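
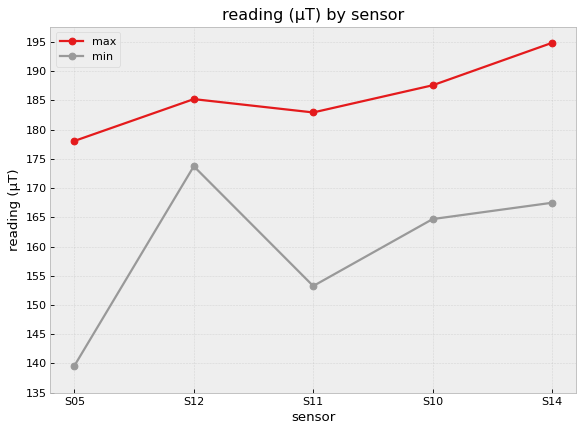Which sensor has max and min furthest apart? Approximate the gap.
S05, ≈ 40 µT

S05: max ≈ 180, min ≈ 140 → gap ≈ 40. Next-largest (S11) is only ≈ 30.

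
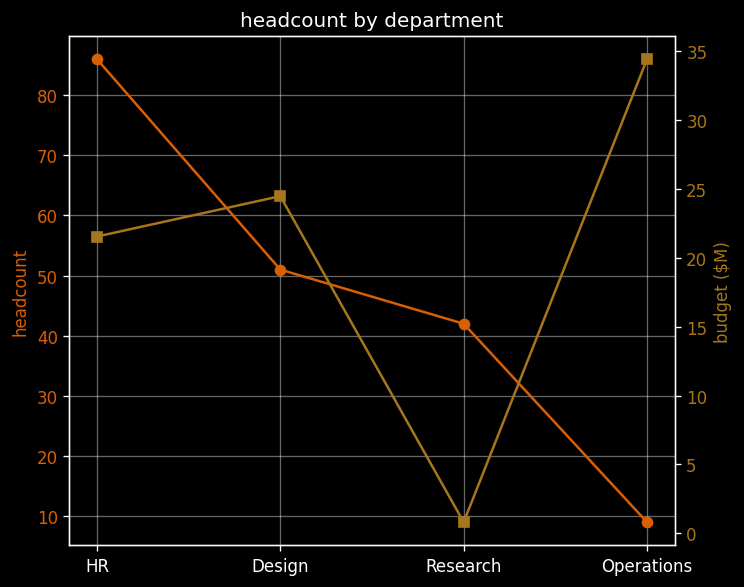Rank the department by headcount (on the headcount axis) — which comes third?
Top 4 (on the headcount axis): HR ≈ 90, Design ≈ 50, Research ≈ 40, Operations ≈ 10.

Research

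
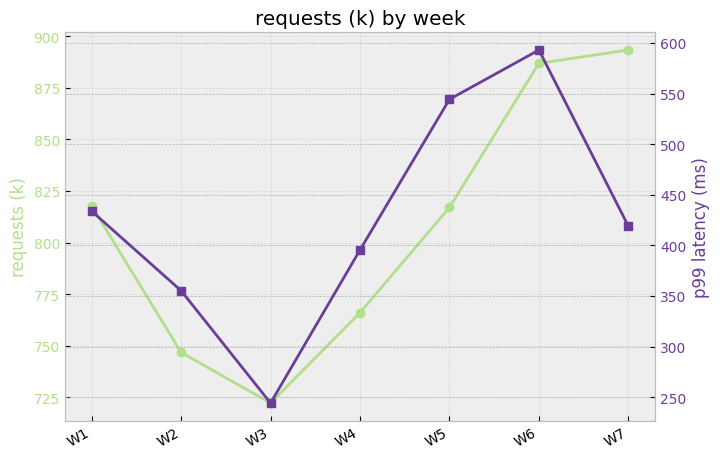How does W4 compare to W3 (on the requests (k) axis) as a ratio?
≈ 1.06×

W4 ≈ 760, W3 ≈ 720; 760/720 ≈ 1.06.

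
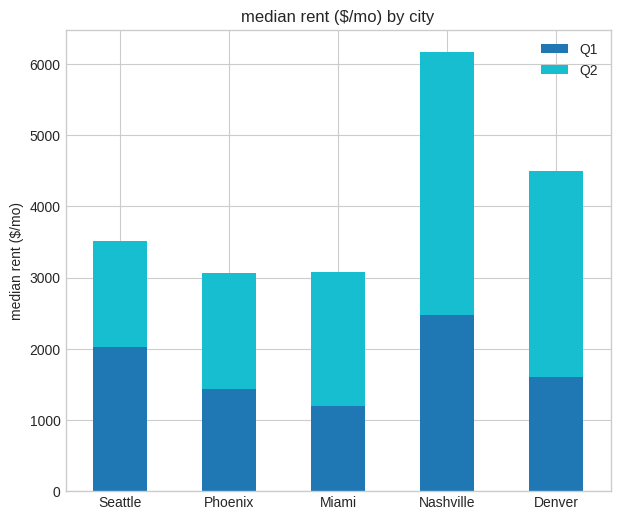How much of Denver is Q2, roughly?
≈ 3000

Q2 top ≈ 5000, bottom ≈ 2000; segment ≈ 3000.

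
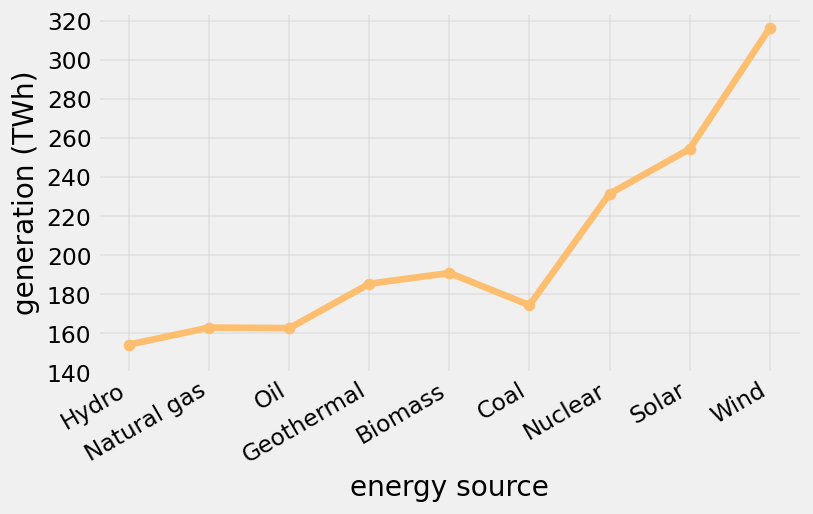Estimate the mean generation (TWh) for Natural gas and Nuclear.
≈ 200

(160 + 240) / 2 ≈ 200.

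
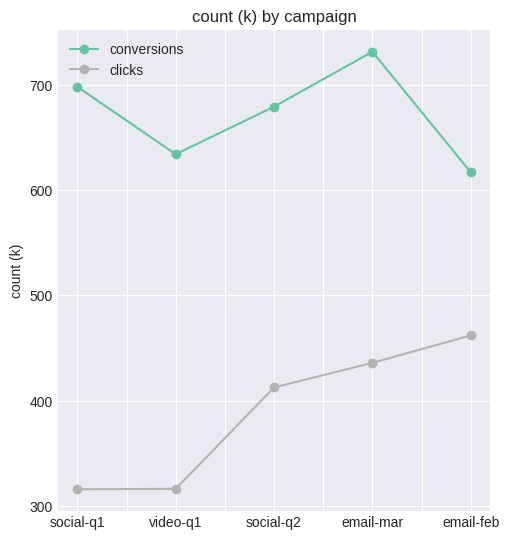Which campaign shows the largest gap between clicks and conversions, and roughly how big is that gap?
social-q1, ≈ 400 k

social-q1: clicks ≈ 300, conversions ≈ 700 → gap ≈ 400. Next-largest (video-q1) is only ≈ 350.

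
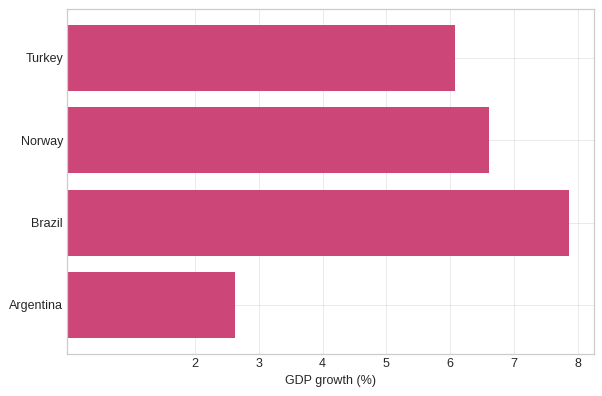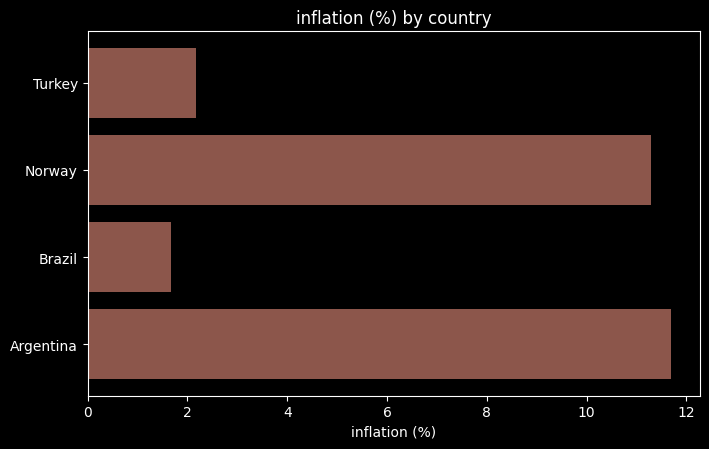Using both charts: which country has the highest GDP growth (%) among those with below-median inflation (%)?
Brazil

Chart 2 median inflation (%) ≈ 6; below-median countries: Turkey, Brazil. Among those, Brazil has the highest GDP growth (%) (≈ 8).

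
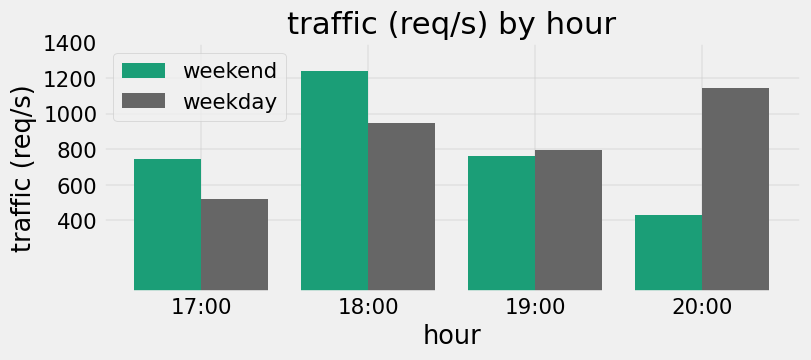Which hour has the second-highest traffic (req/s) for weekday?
18:00

Top 3 for weekday: 20:00 ≈ 1200, 18:00 ≈ 1000, 19:00 ≈ 800.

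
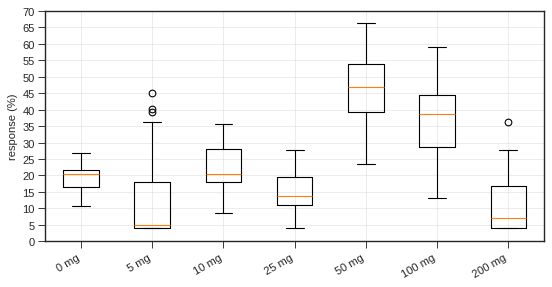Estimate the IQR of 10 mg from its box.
≈ 10

Q3 ≈ 30, Q1 ≈ 20; IQR ≈ 10.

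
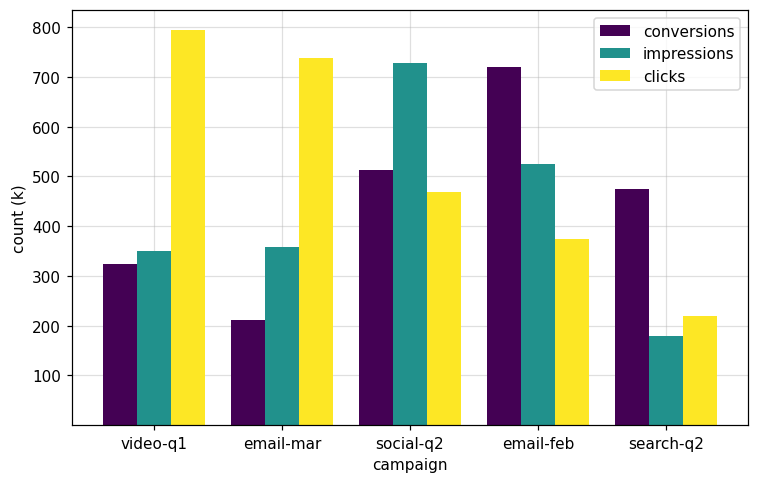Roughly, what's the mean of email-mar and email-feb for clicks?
(700 + 400) / 2 ≈ 550.

≈ 550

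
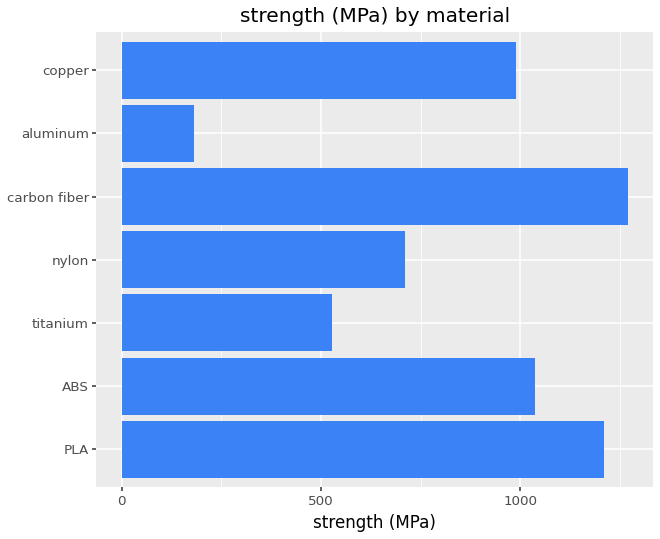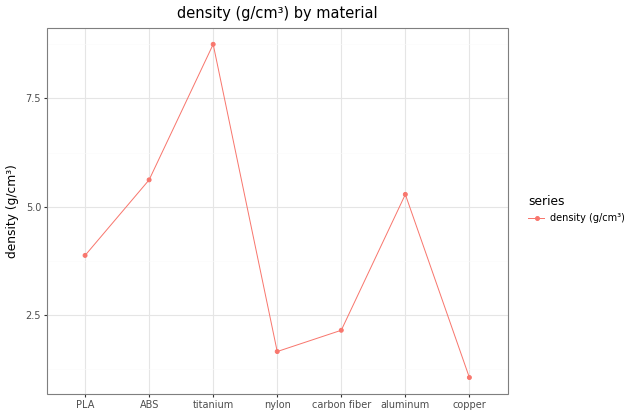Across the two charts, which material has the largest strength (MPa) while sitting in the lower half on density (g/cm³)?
carbon fiber

Chart 2 median density (g/cm³) ≈ 4; below-median materials: nylon, carbon fiber, copper. Among those, carbon fiber has the highest strength (MPa) (≈ 1200).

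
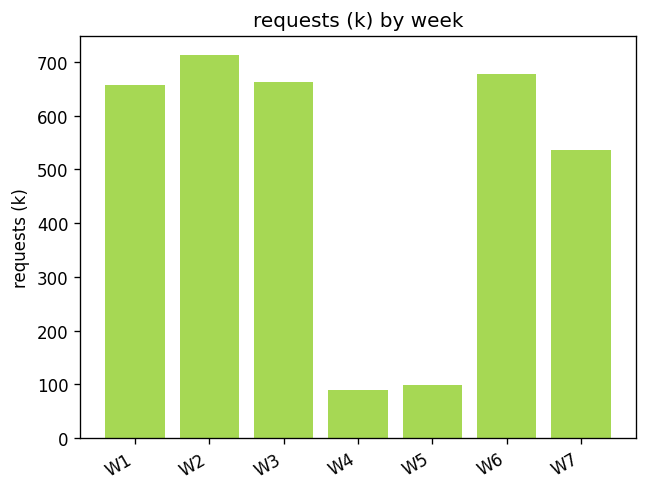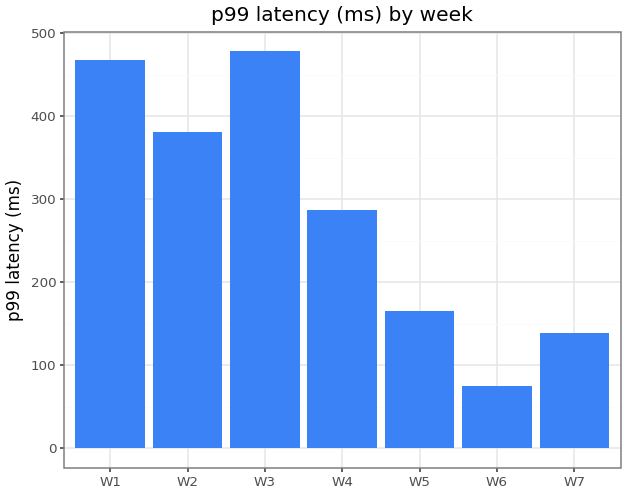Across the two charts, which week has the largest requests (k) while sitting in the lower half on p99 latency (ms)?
W6

Chart 2 median p99 latency (ms) ≈ 300; below-median weeks: W5, W6, W7. Among those, W6 has the highest requests (k) (≈ 700).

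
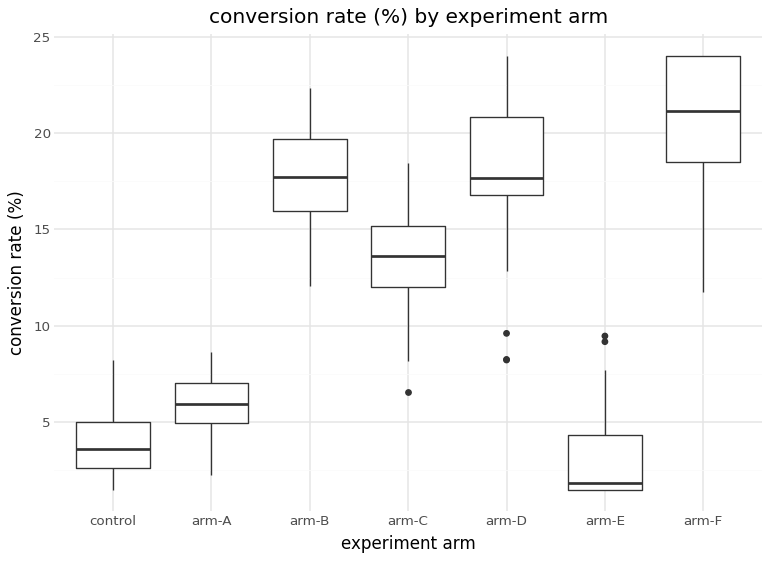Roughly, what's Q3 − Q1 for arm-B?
Q3 ≈ 20, Q1 ≈ 16; IQR ≈ 4.

≈ 4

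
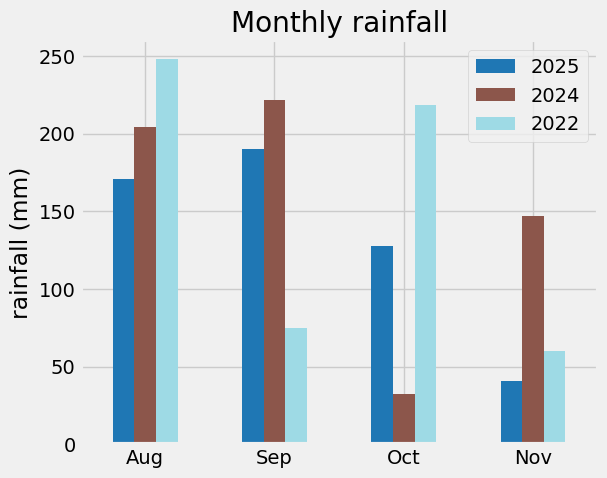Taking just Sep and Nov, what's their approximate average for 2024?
≈ 188

(225 + 150) / 2 ≈ 188.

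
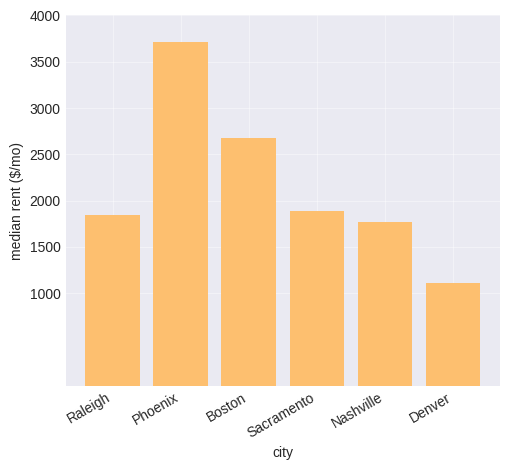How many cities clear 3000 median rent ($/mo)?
Above 3000: Phoenix.

1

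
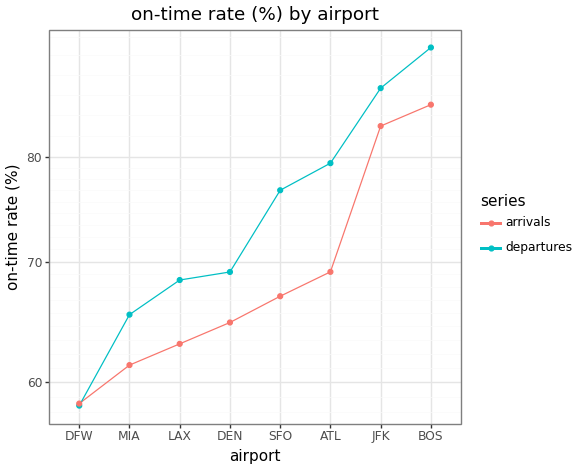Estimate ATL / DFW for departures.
≈ 1.33×

ATL ≈ 80, DFW ≈ 60; 80/60 ≈ 1.33.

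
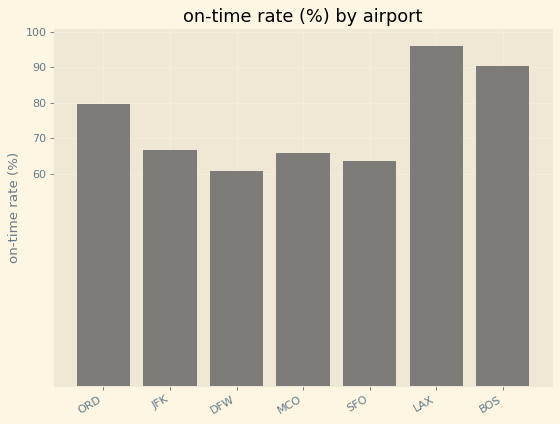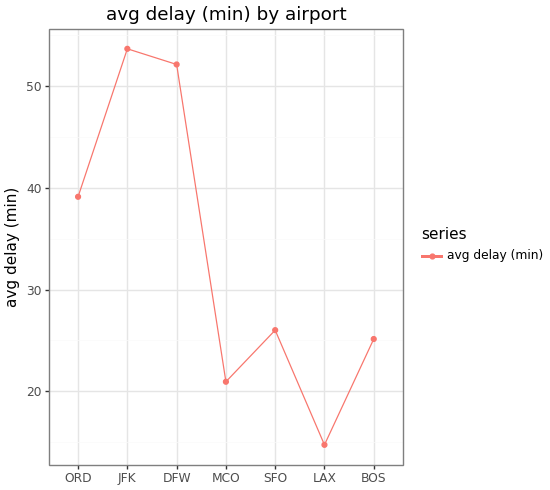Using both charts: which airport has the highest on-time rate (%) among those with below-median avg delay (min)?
LAX

Chart 2 median avg delay (min) ≈ 25; below-median airports: MCO, LAX, BOS. Among those, LAX has the highest on-time rate (%) (≈ 100).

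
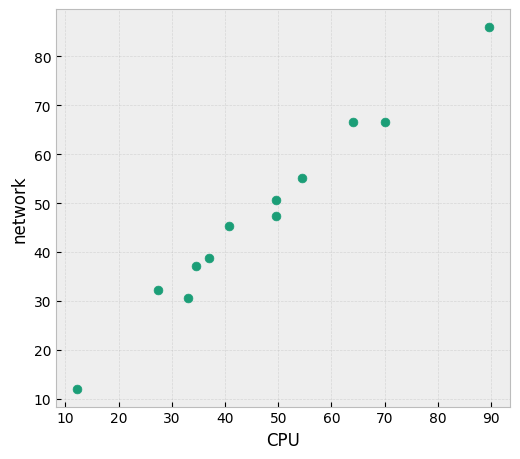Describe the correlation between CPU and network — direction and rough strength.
Points are positively correlated; strong (|r| ≈ 1.0).

positive, strong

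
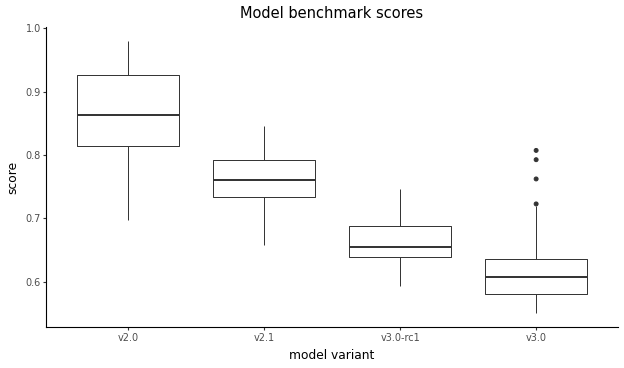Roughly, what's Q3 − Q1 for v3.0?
Q3 ≈ 0.64, Q1 ≈ 0.58; IQR ≈ 0.06.

≈ 0.06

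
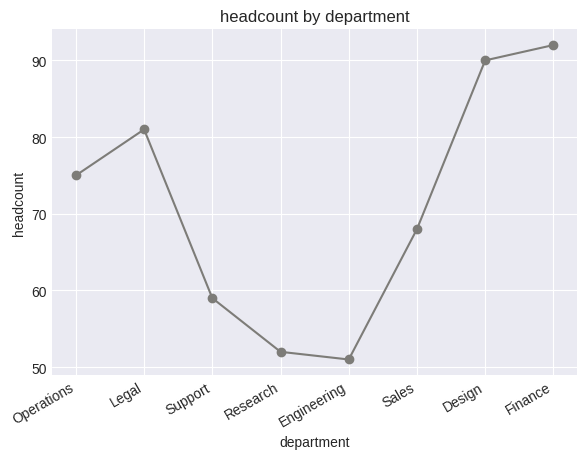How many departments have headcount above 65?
5

Above 65: Operations, Legal, Sales, Design, Finance.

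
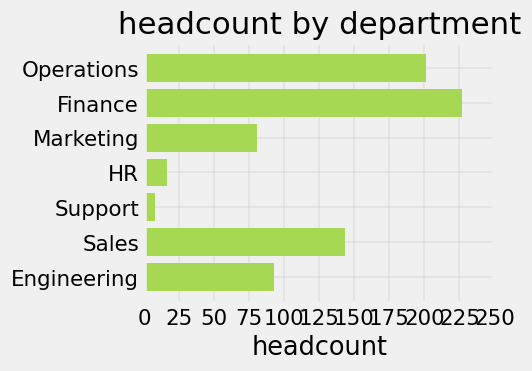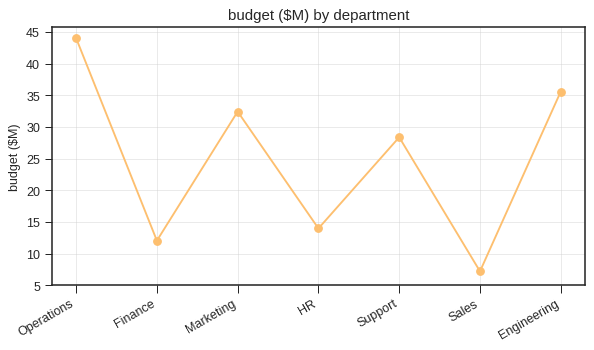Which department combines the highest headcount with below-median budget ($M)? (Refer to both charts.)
Chart 2 median budget ($M) ≈ 30; below-median departments: Finance, HR, Sales. Among those, Finance has the highest headcount (≈ 225).

Finance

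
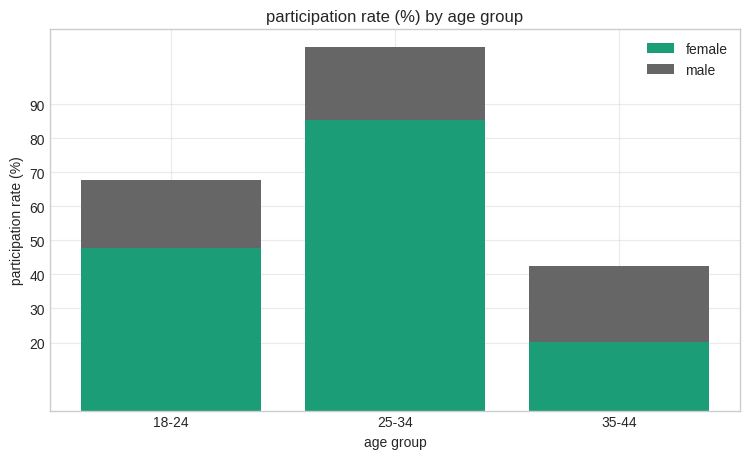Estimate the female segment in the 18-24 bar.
female top ≈ 50, bottom ≈ 0; segment ≈ 50.

≈ 50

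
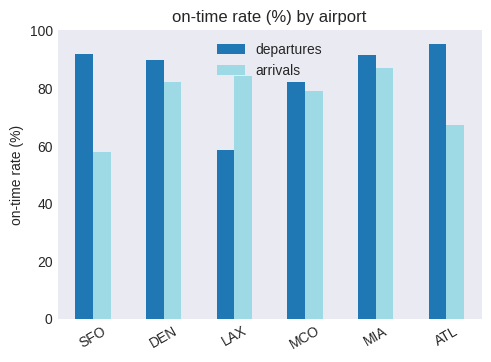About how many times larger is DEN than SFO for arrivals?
≈ 1.33×

DEN ≈ 80, SFO ≈ 60; 80/60 ≈ 1.33.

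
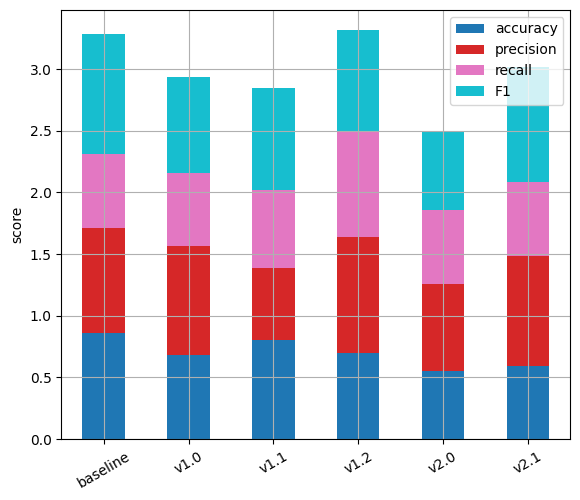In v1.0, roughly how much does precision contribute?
precision top ≈ 1.5, bottom ≈ 0.5; segment ≈ 1.0.

≈ 1.0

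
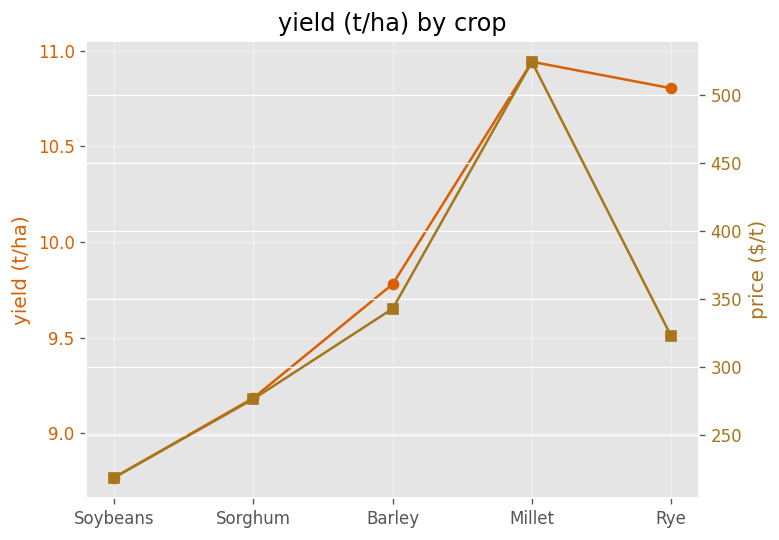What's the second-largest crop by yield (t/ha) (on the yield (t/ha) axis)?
Rye

Top 3 (on the yield (t/ha) axis): Millet ≈ 11.0, Rye ≈ 10.8, Barley ≈ 9.8.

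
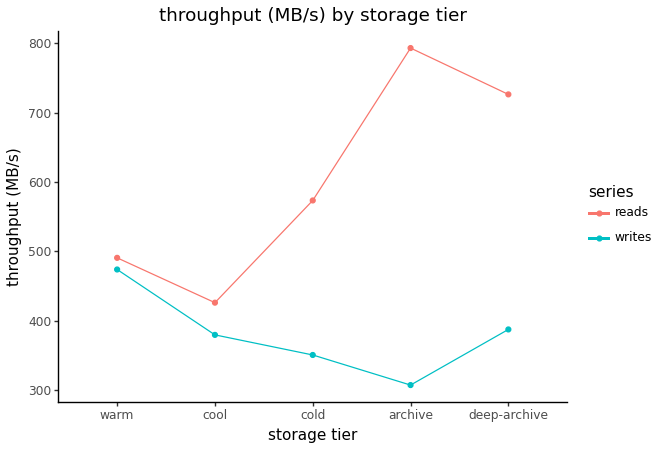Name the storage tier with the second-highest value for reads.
deep-archive

Top 3 for reads: archive ≈ 800, deep-archive ≈ 750, cold ≈ 550.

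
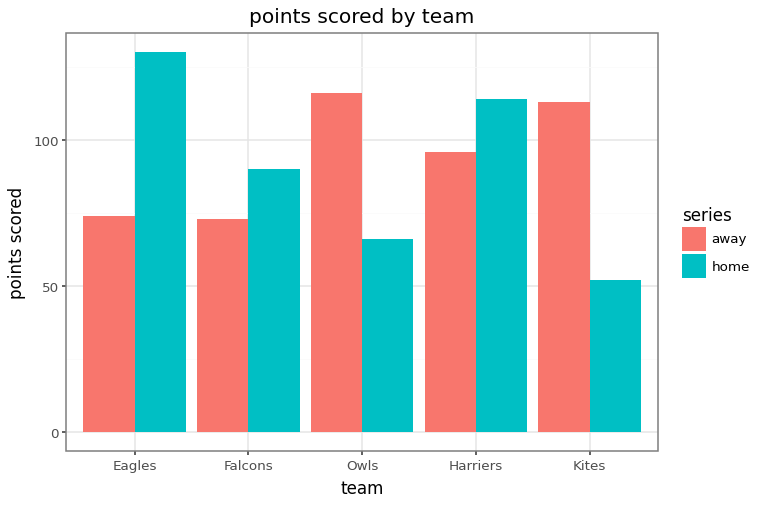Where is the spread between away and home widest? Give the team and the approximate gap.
Kites: away ≈ 120, home ≈ 60 → gap ≈ 60. Next-largest (Eagles) is only ≈ 40.

Kites, ≈ 60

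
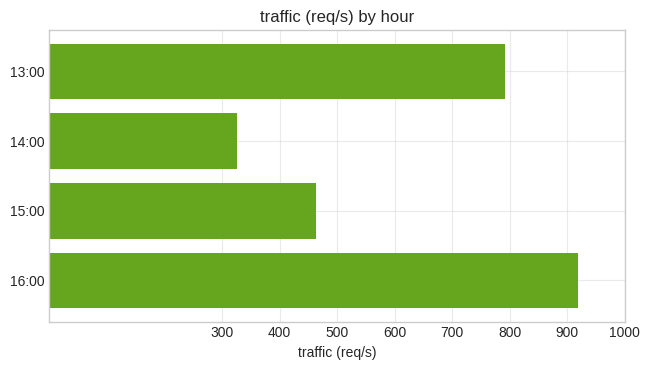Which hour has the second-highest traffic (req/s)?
13:00

Top 3: 16:00 ≈ 900, 13:00 ≈ 800, 15:00 ≈ 500.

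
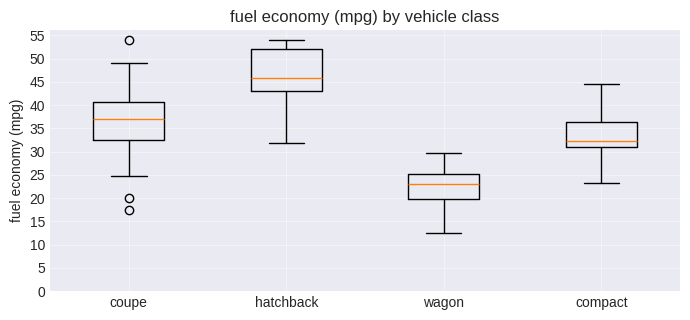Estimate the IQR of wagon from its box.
≈ 5

Q3 ≈ 25, Q1 ≈ 20; IQR ≈ 5.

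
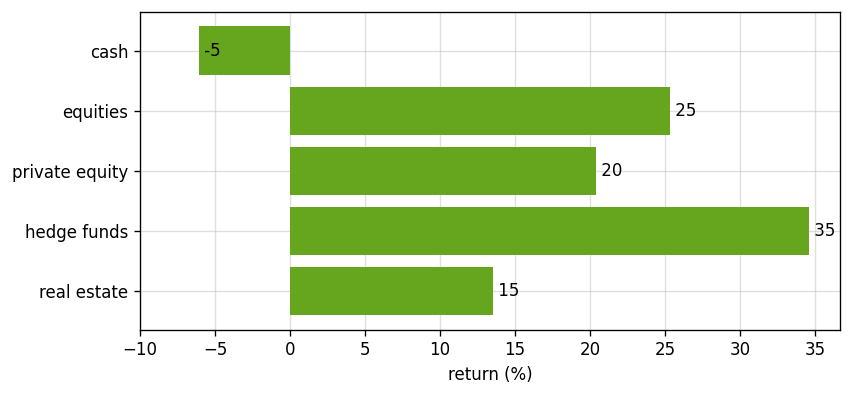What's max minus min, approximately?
≈ 40

Max hedge funds ≈ 35, min cash ≈ -5; range ≈ 40.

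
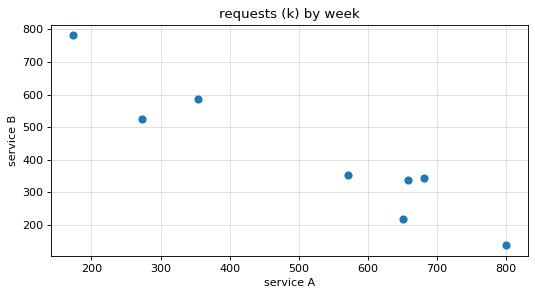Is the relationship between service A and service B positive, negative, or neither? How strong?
Points are negatively correlated; strong (|r| ≈ 0.9).

negative, strong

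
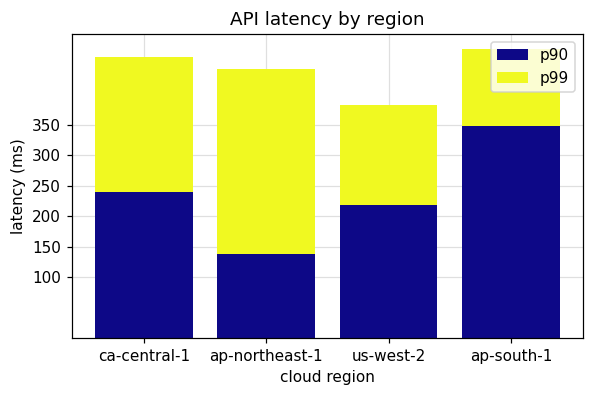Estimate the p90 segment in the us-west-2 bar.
≈ 200

p90 top ≈ 200, bottom ≈ 0; segment ≈ 200.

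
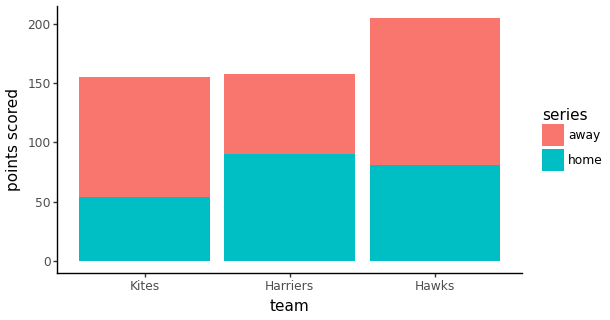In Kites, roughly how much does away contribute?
away top ≈ 160, bottom ≈ 60; segment ≈ 100.

≈ 100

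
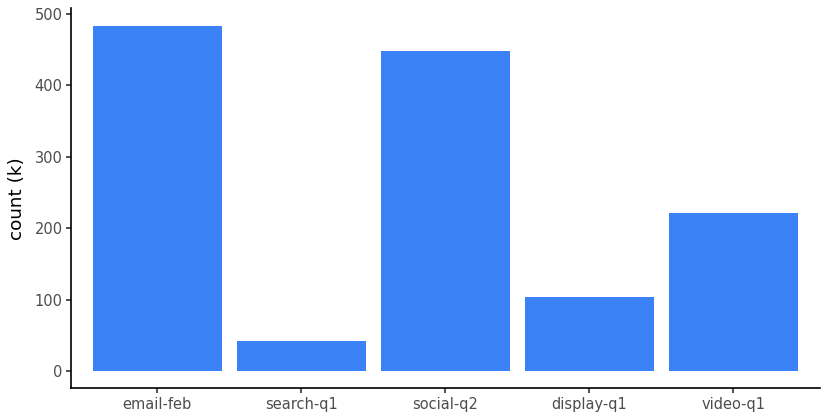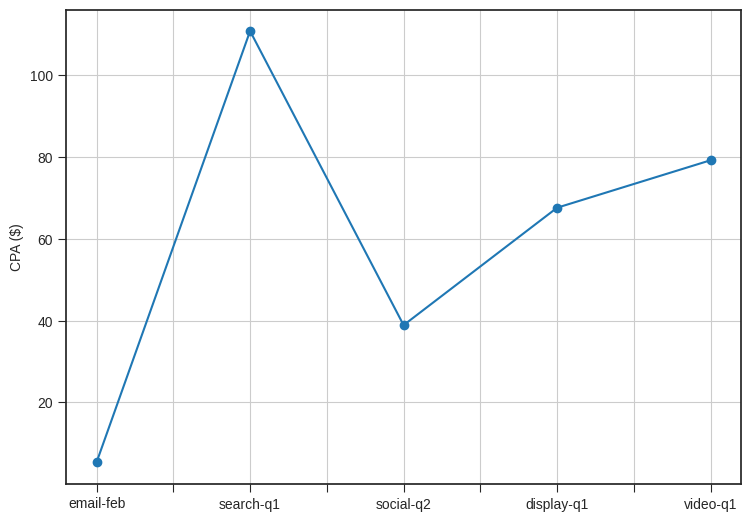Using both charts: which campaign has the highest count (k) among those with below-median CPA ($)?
Chart 2 median CPA ($) ≈ 60; below-median campaigns: email-feb, social-q2. Among those, email-feb has the highest count (k) (≈ 500).

email-feb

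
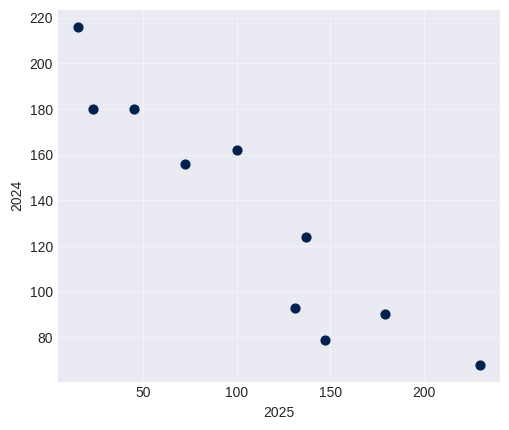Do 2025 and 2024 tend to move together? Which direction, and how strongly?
Points are negatively correlated; strong (|r| ≈ 0.9).

negative, strong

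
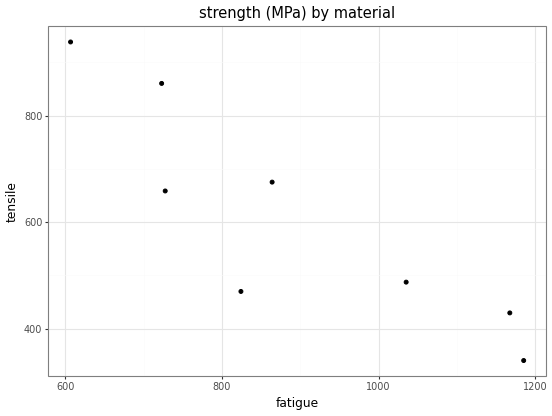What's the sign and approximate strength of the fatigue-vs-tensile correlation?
negative, strong

Points are negatively correlated; strong (|r| ≈ 0.9).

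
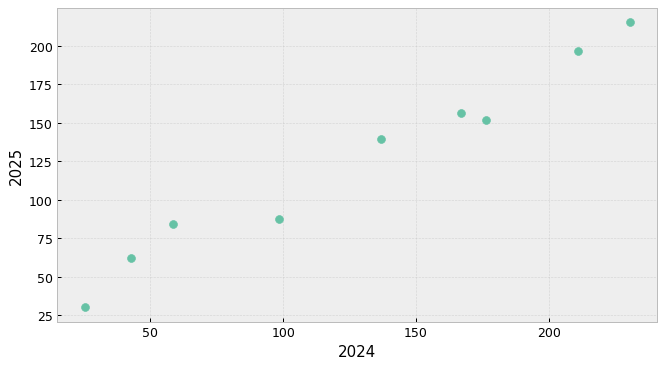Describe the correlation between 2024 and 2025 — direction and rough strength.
positive, strong

Points are positively correlated; strong (|r| ≈ 1.0).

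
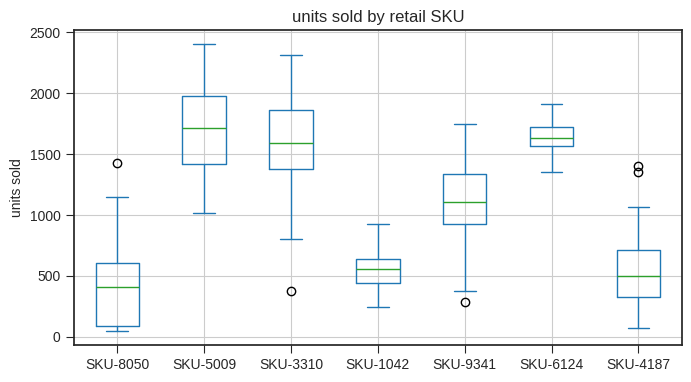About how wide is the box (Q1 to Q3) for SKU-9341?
≈ 400

Q3 ≈ 1400, Q1 ≈ 1000; IQR ≈ 400.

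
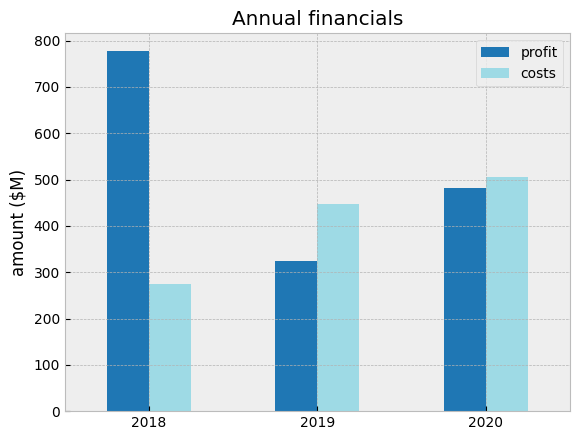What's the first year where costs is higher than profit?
2019

2018: costs ≈ 300 vs profit ≈ 800 (not yet); 2019: costs ≈ 400 vs profit ≈ 300 (first crossover).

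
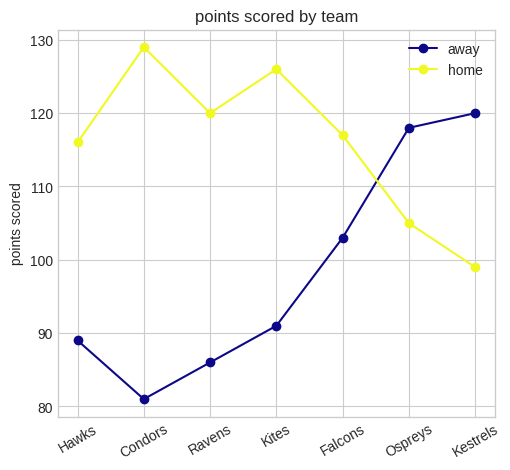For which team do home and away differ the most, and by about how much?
Condors, ≈ 50

Condors: home ≈ 130, away ≈ 80 → gap ≈ 50. Next-largest (Kites) is only ≈ 35.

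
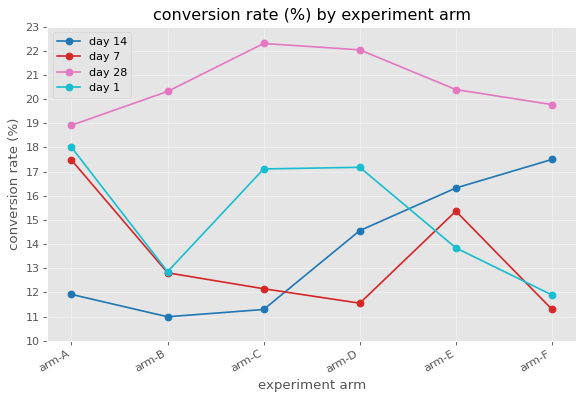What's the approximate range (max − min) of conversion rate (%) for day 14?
≈ 7

Max arm-F ≈ 18, min arm-B ≈ 11; range ≈ 7.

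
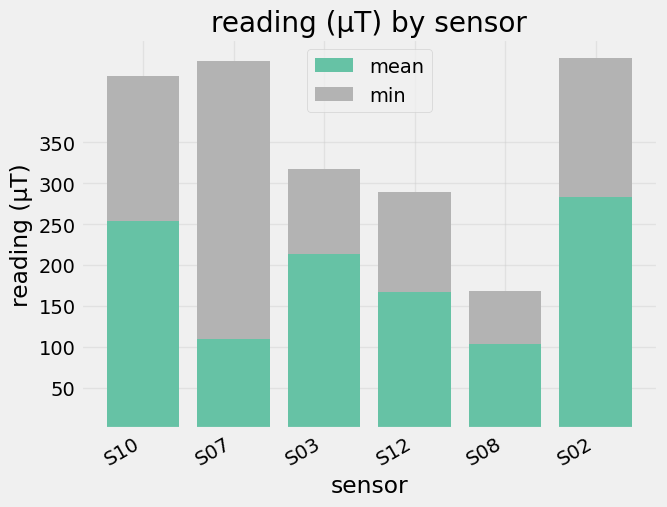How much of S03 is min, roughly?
≈ 100

min top ≈ 300, bottom ≈ 200; segment ≈ 100.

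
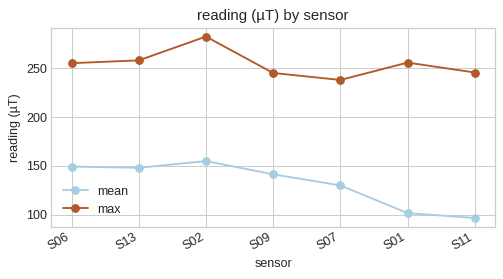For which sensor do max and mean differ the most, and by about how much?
S01, ≈ 160 µT

S01: max ≈ 260, mean ≈ 100 → gap ≈ 160. Next-largest (S11) is only ≈ 140.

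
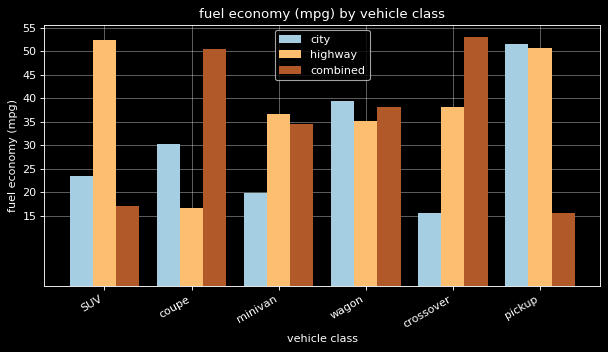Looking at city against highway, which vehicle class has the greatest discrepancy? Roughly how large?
SUV: city ≈ 25, highway ≈ 55 → gap ≈ 30. Next-largest (crossover) is only ≈ 25.

SUV, ≈ 30 mpg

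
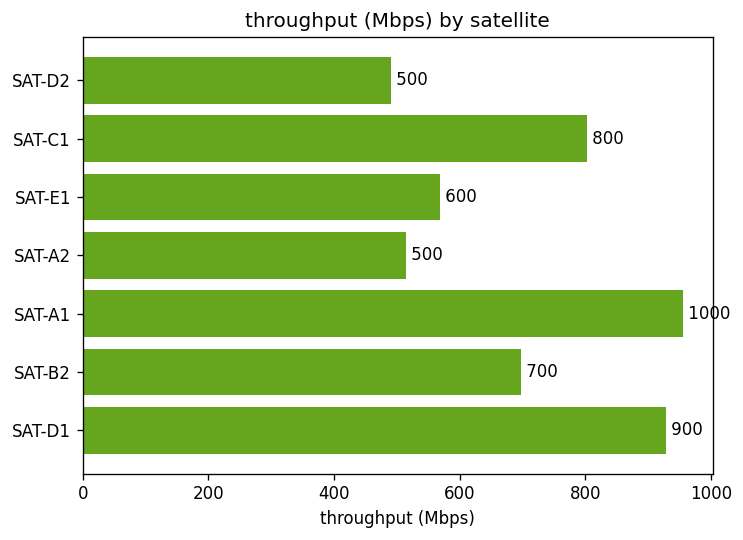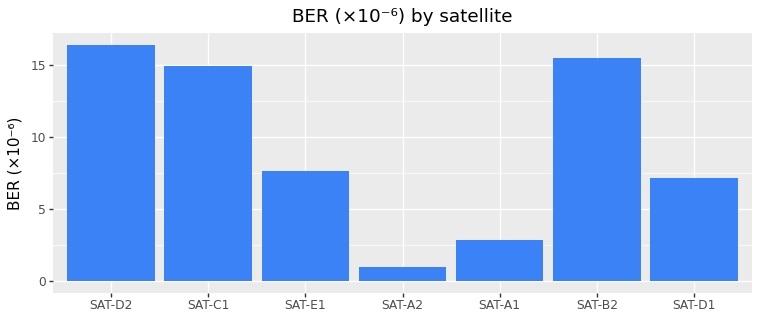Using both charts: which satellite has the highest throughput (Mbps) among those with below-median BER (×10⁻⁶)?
Chart 2 median BER (×10⁻⁶) ≈ 8; below-median satellites: SAT-A2, SAT-A1, SAT-D1. Among those, SAT-A1 has the highest throughput (Mbps) (≈ 1000).

SAT-A1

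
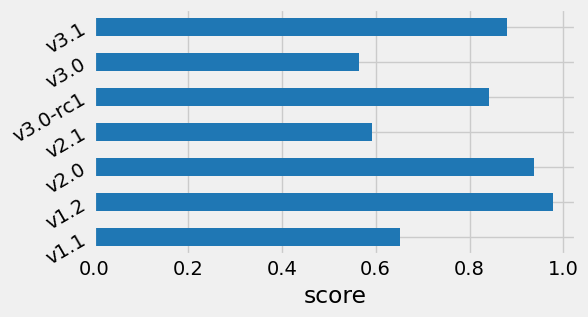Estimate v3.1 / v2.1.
v3.1 ≈ 0.9, v2.1 ≈ 0.6; 0.9/0.6 ≈ 1.5.

≈ 1.5×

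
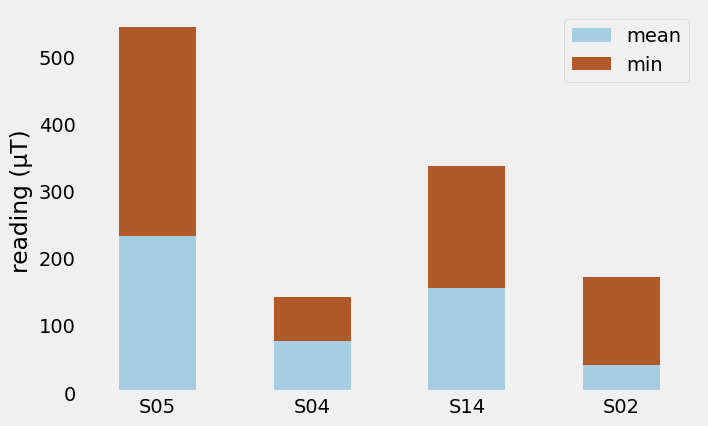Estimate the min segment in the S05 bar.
min top ≈ 550, bottom ≈ 250; segment ≈ 300.

≈ 300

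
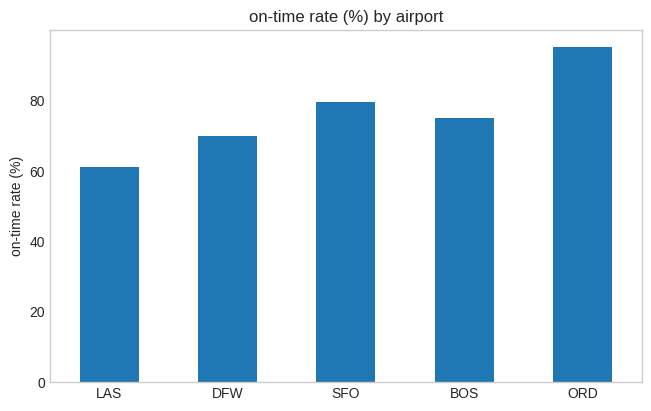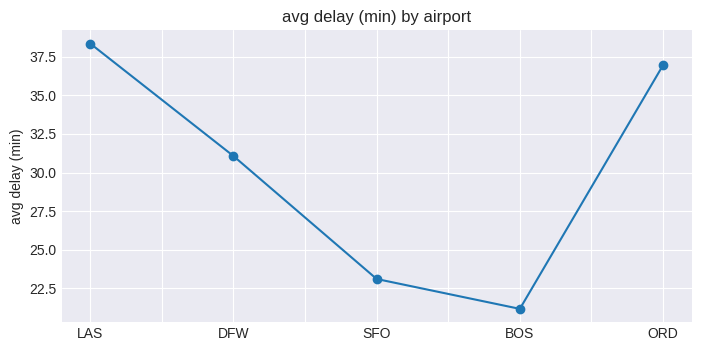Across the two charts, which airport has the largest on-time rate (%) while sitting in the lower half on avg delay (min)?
SFO

Chart 2 median avg delay (min) ≈ 30; below-median airports: SFO, BOS. Among those, SFO has the highest on-time rate (%) (≈ 80).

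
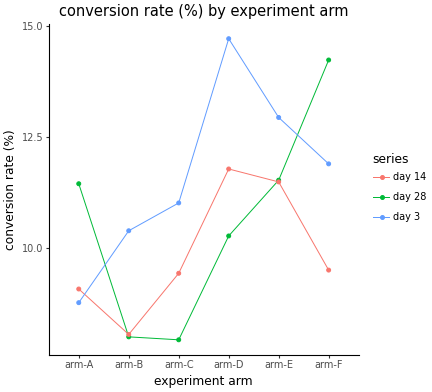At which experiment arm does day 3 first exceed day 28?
arm-B

arm-A: day 3 ≈ 9 vs day 28 ≈ 11 (not yet); arm-B: day 3 ≈ 10 vs day 28 ≈ 8 (first crossover).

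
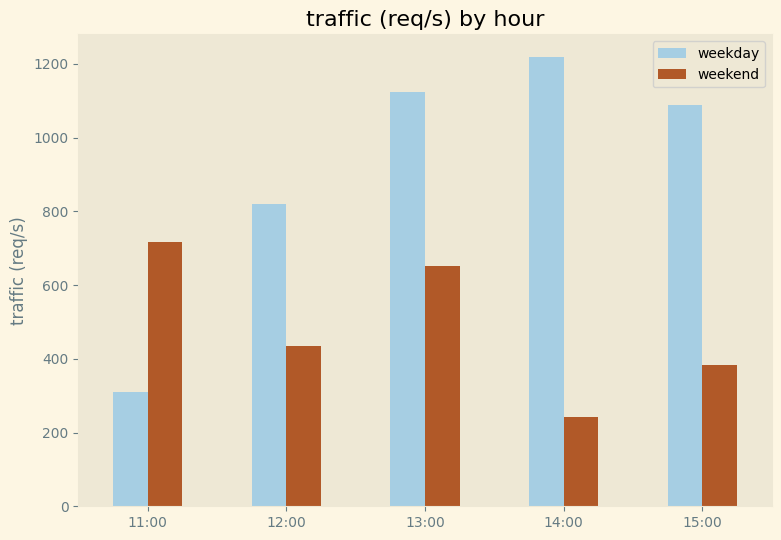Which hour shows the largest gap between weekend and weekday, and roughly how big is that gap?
14:00, ≈ 1000 req/s

14:00: weekend ≈ 200, weekday ≈ 1200 → gap ≈ 1000. Next-largest (15:00) is only ≈ 600.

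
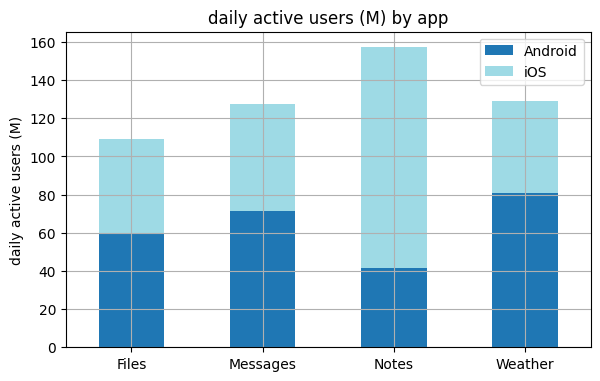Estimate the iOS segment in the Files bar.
≈ 40

iOS top ≈ 100, bottom ≈ 60; segment ≈ 40.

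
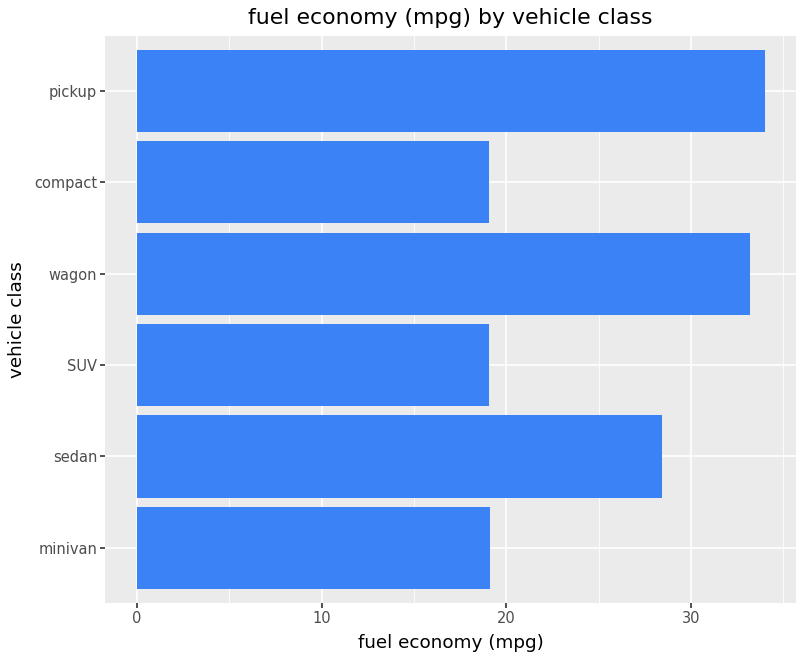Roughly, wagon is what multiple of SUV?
≈ 1.75×

wagon ≈ 35, SUV ≈ 20; 35/20 ≈ 1.75.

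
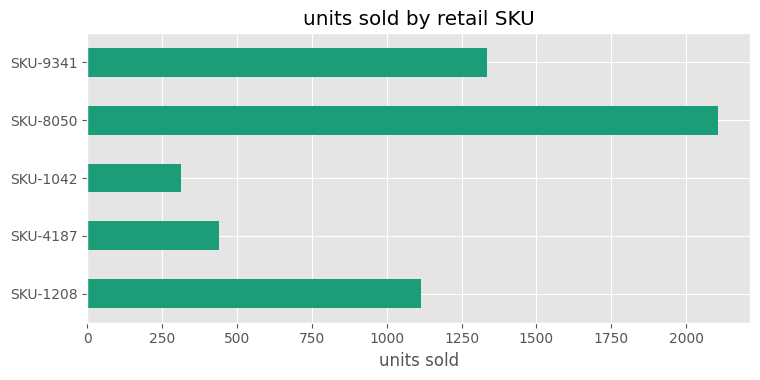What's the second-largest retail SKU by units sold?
SKU-9341

Top 3: SKU-8050 ≈ 2200, SKU-9341 ≈ 1400, SKU-1208 ≈ 1200.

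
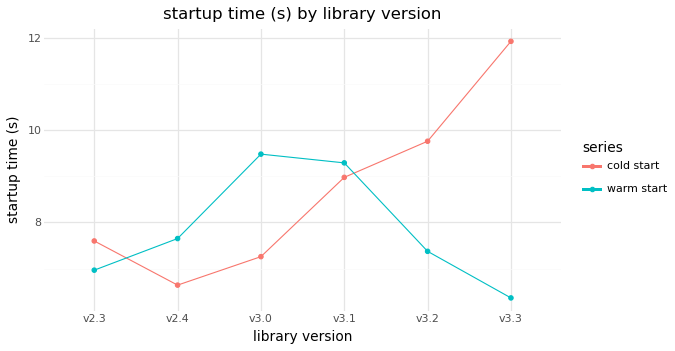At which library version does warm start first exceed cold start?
v2.3: warm start ≈ 7.0 vs cold start ≈ 7.5 (not yet); v2.4: warm start ≈ 7.5 vs cold start ≈ 6.5 (first crossover).

v2.4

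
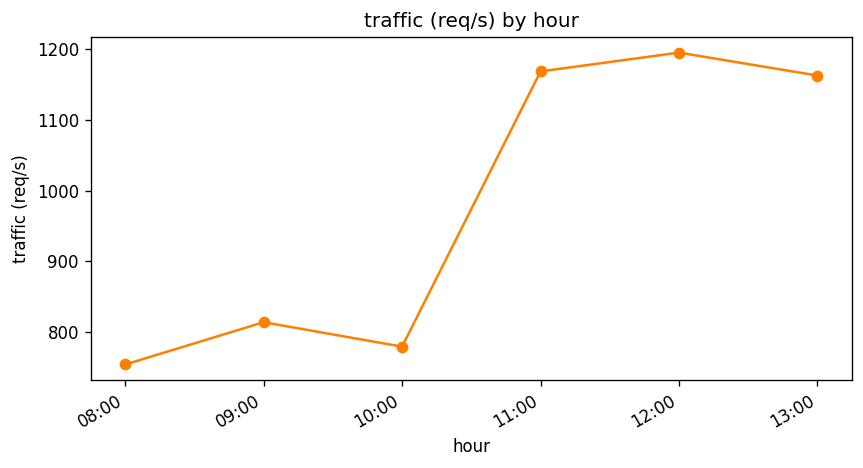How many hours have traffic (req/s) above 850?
3

Above 850: 11:00, 12:00, 13:00.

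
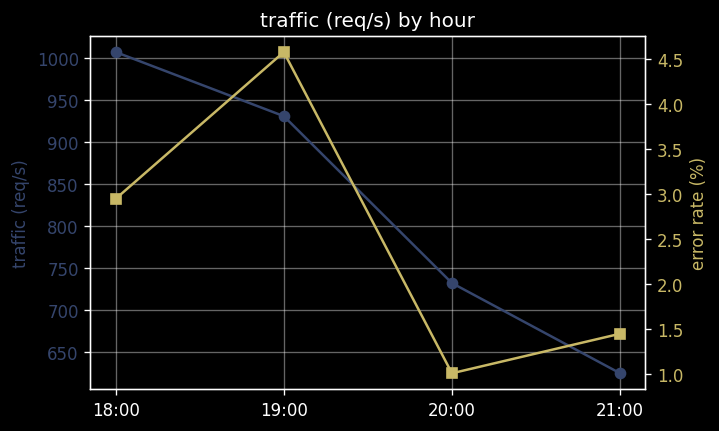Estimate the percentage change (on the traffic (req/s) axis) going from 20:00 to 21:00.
20:00 ≈ 750, 21:00 ≈ 650; (650 − 750) / 750 ≈ -13.3%.

≈ -13.3%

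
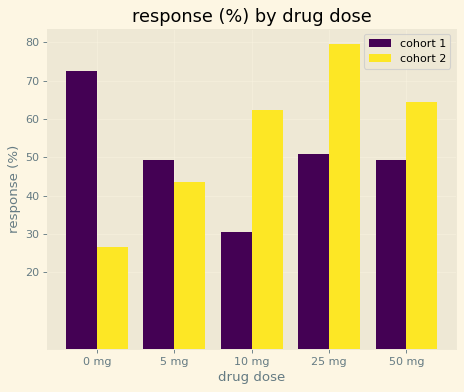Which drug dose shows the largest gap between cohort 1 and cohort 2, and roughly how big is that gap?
0 mg, ≈ 40 %

0 mg: cohort 1 ≈ 70, cohort 2 ≈ 30 → gap ≈ 40. Next-largest (10 mg) is only ≈ 30.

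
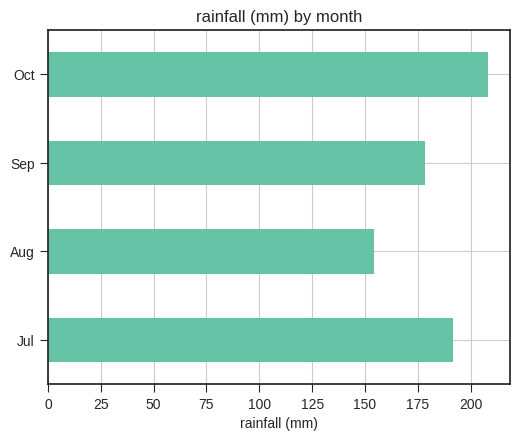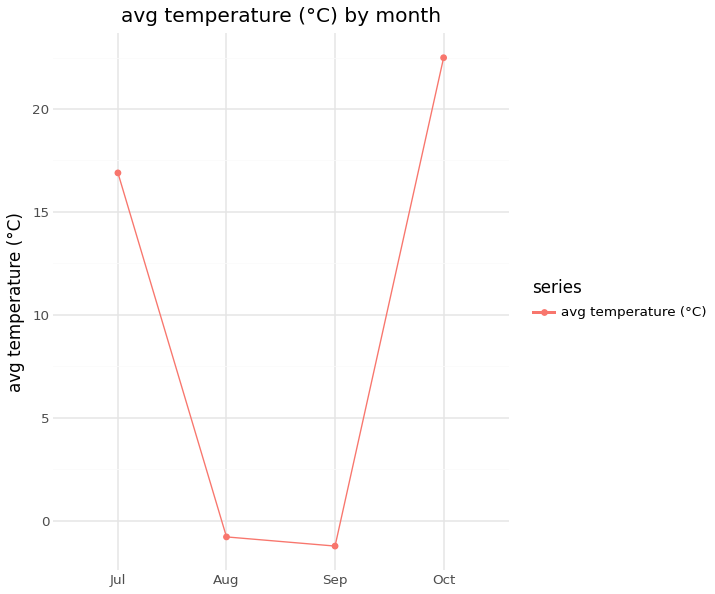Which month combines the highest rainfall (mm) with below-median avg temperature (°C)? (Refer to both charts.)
Chart 2 median avg temperature (°C) ≈ 10; below-median months: Aug, Sep. Among those, Sep has the highest rainfall (mm) (≈ 180).

Sep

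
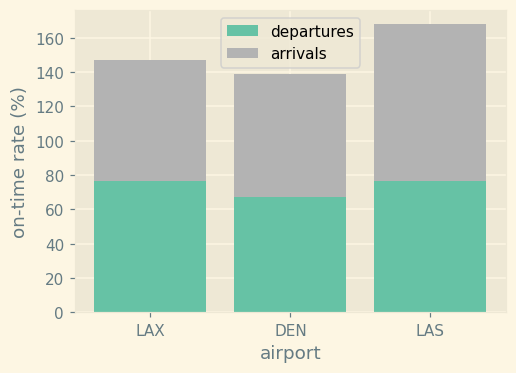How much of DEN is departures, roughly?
departures top ≈ 60, bottom ≈ 0; segment ≈ 60.

≈ 60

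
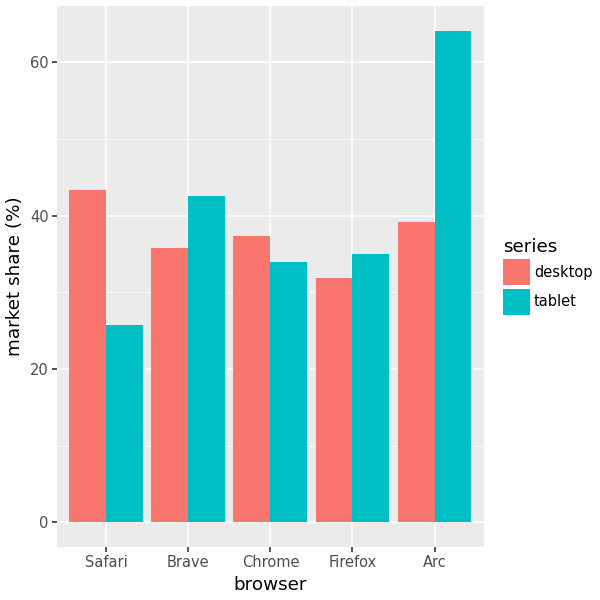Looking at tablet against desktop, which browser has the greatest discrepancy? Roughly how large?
Arc: tablet ≈ 60, desktop ≈ 40 → gap ≈ 20. Next-largest (Safari) is only ≈ 10.

Arc, ≈ 20 %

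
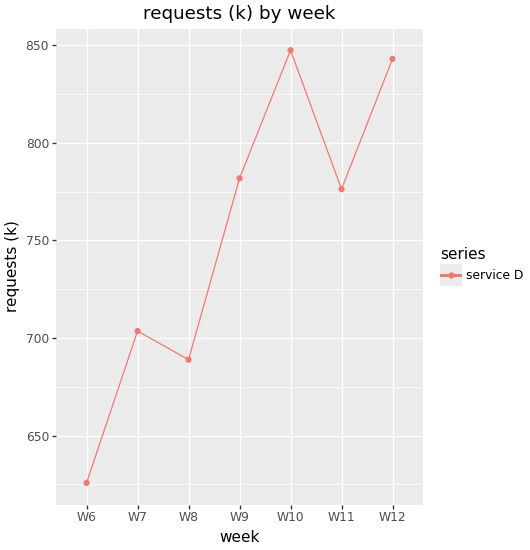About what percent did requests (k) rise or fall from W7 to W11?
≈ +11.4%

W7 ≈ 700, W11 ≈ 780; (780 − 700) / 700 ≈ +11.4%.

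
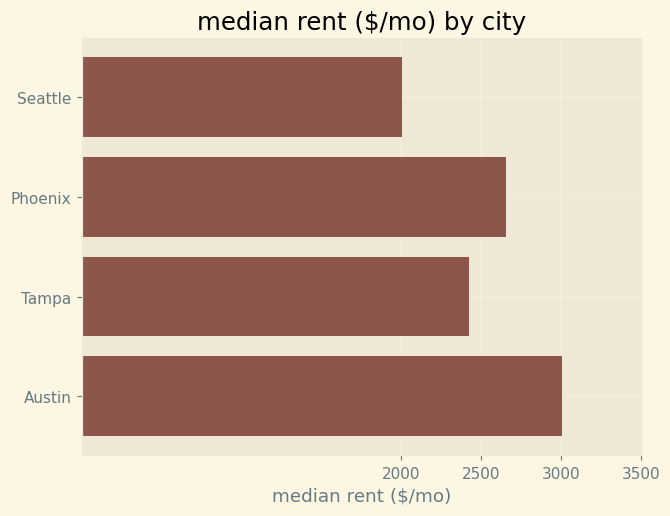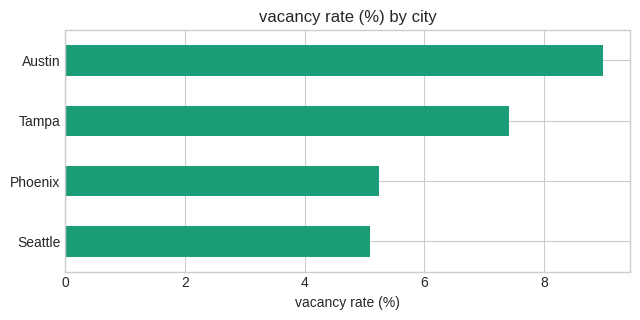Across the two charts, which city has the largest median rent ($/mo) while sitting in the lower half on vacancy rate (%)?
Chart 2 median vacancy rate (%) ≈ 6; below-median cities: Seattle, Phoenix. Among those, Phoenix has the highest median rent ($/mo) (≈ 2500).

Phoenix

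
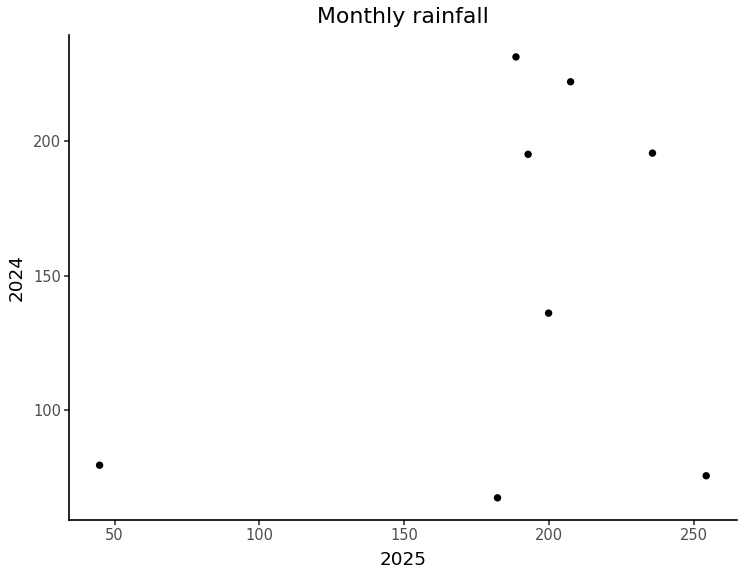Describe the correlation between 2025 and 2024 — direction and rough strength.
Points are positively correlated; weak (|r| ≈ 0.3).

positive, weak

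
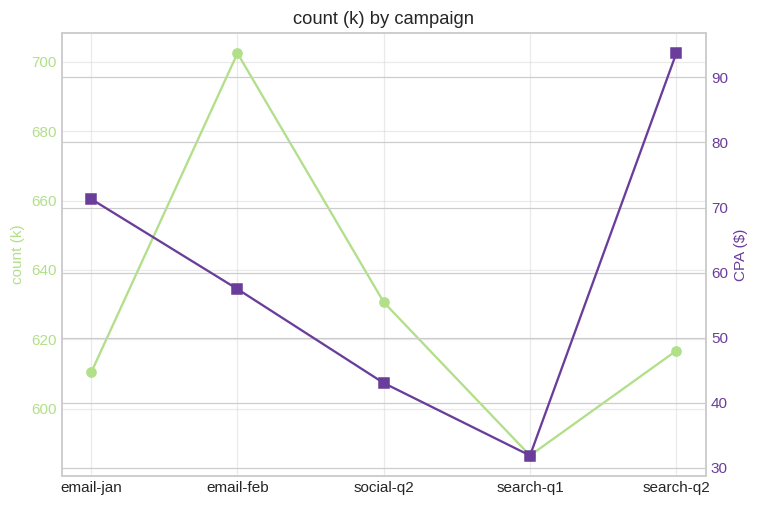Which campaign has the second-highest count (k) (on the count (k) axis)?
Top 3 (on the count (k) axis): email-feb ≈ 700, social-q2 ≈ 630, search-q2 ≈ 620.

social-q2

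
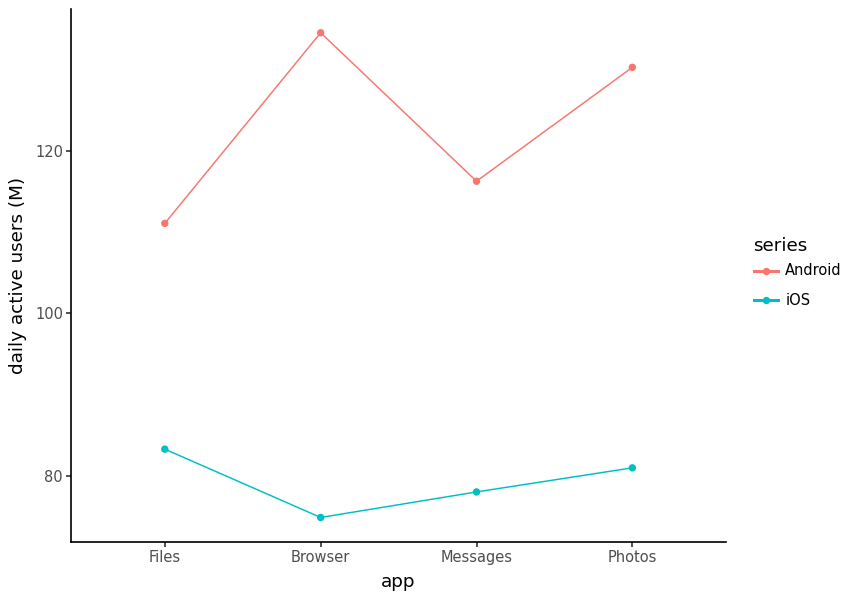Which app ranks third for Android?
Messages

Top 4 for Android: Browser ≈ 135, Photos ≈ 130, Messages ≈ 115, Files ≈ 110.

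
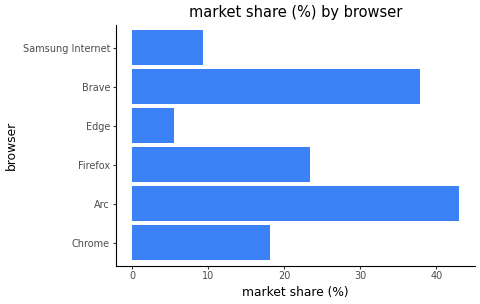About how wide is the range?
≈ 40

Max Arc ≈ 45, min Edge ≈ 5; range ≈ 40.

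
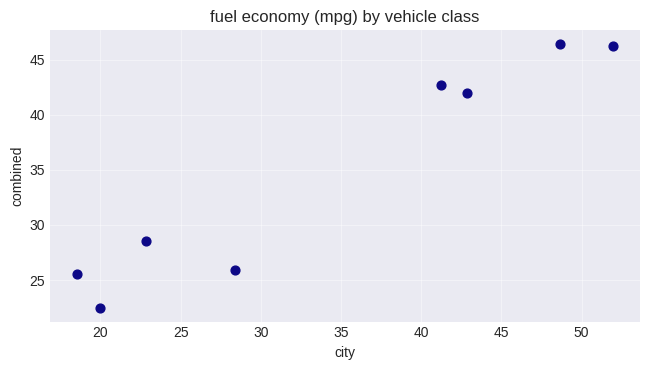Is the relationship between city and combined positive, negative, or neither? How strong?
positive, strong

Points are positively correlated; strong (|r| ≈ 1.0).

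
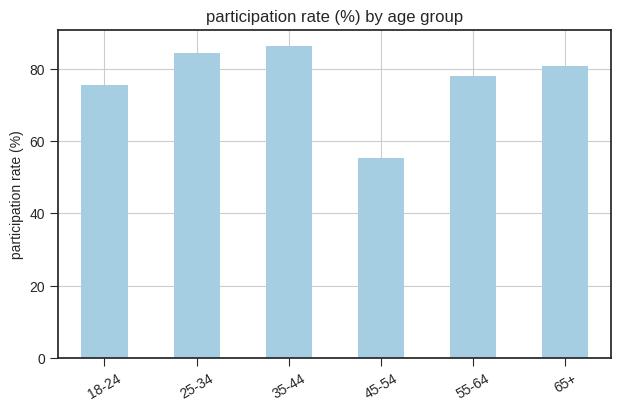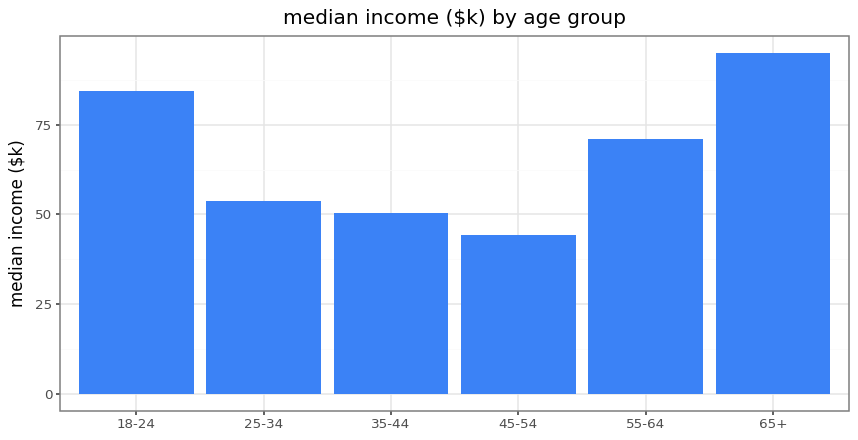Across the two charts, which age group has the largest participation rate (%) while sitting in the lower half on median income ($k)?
35-44

Chart 2 median median income ($k) ≈ 60; below-median age groups: 25-34, 35-44, 45-54. Among those, 35-44 has the highest participation rate (%) (≈ 90).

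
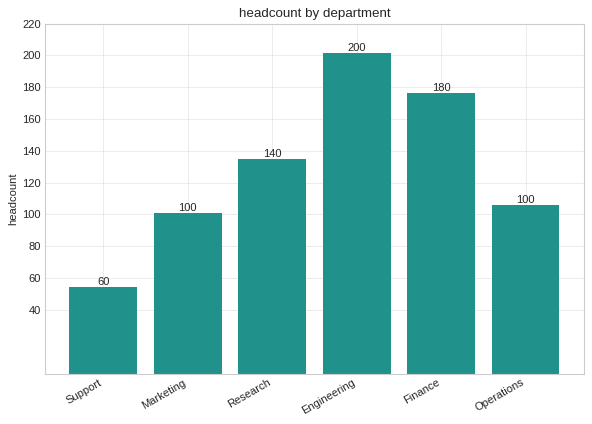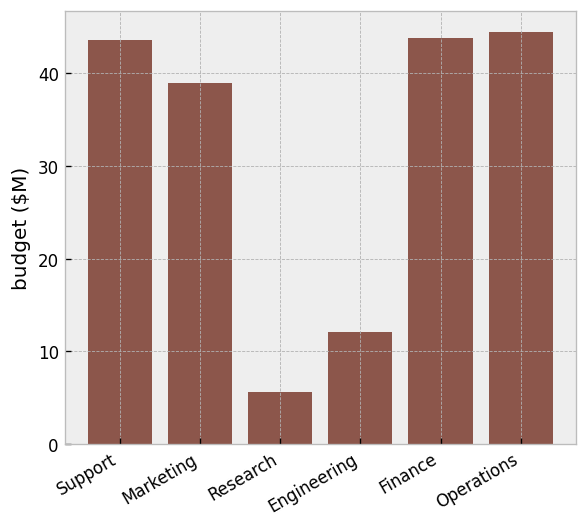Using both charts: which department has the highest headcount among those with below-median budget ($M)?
Engineering

Chart 2 median budget ($M) ≈ 40; below-median departments: Marketing, Research, Engineering. Among those, Engineering has the highest headcount (≈ 200).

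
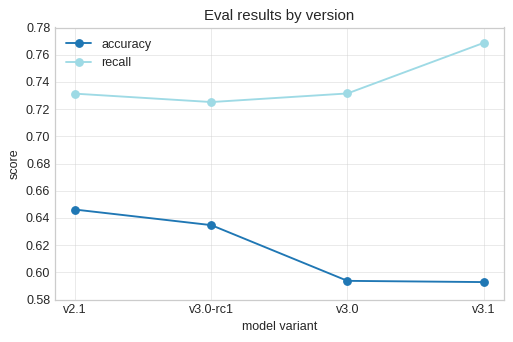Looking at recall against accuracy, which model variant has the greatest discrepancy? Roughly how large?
v3.1, ≈ 0.16

v3.1: recall ≈ 0.76, accuracy ≈ 0.60 → gap ≈ 0.16. Next-largest (v3.0) is only ≈ 0.14.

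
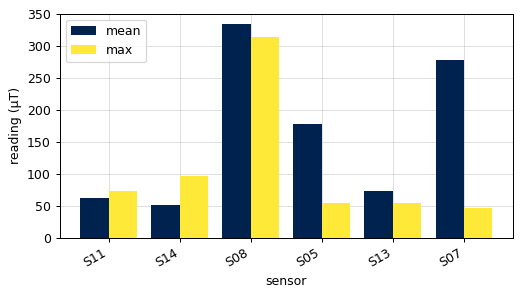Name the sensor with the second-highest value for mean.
S07

Top 3 for mean: S08 ≈ 350, S07 ≈ 300, S05 ≈ 200.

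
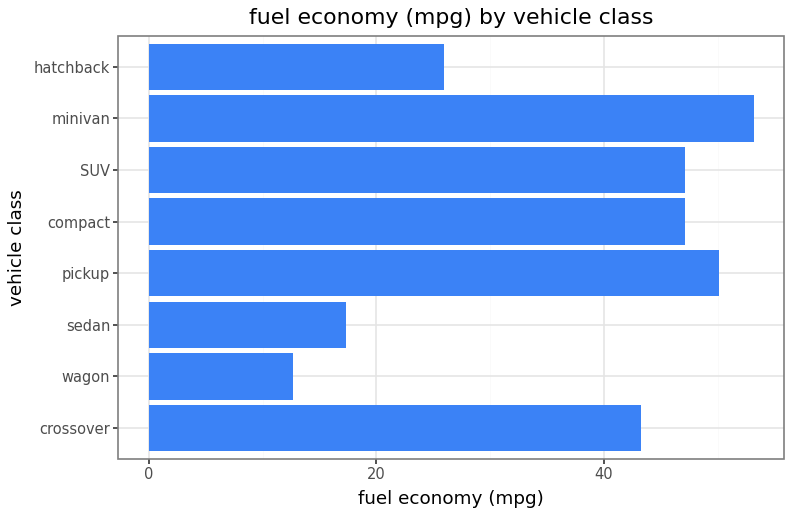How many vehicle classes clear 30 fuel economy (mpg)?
5

Above 30: crossover, pickup, compact, SUV, minivan.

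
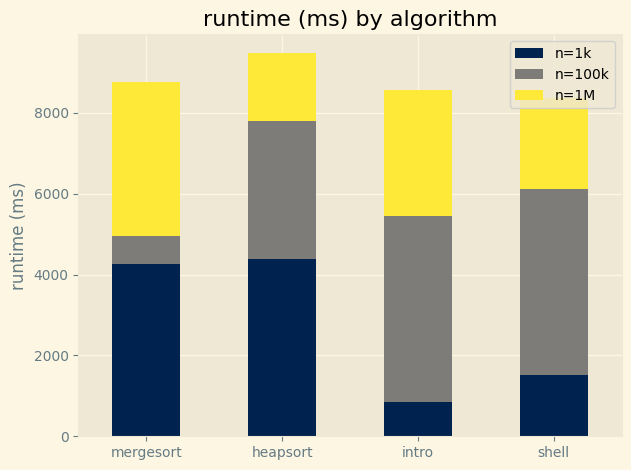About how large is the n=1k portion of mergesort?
≈ 4000

n=1k top ≈ 4000, bottom ≈ 0; segment ≈ 4000.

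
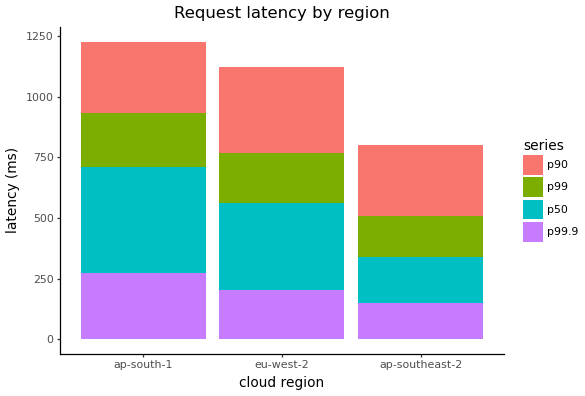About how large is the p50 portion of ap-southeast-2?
p50 top ≈ 400, bottom ≈ 200; segment ≈ 200.

≈ 200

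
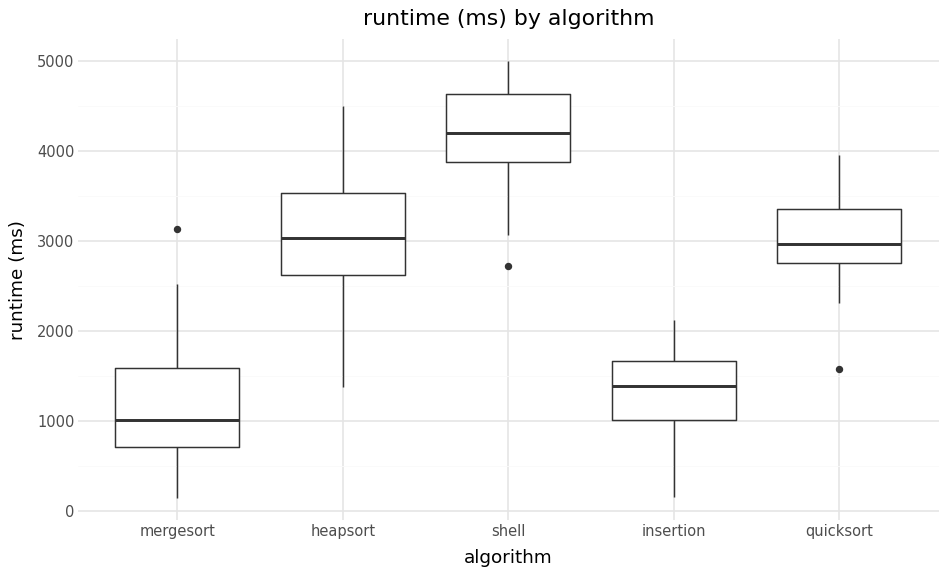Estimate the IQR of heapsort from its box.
Q3 ≈ 3500, Q1 ≈ 2500; IQR ≈ 1000.

≈ 1000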